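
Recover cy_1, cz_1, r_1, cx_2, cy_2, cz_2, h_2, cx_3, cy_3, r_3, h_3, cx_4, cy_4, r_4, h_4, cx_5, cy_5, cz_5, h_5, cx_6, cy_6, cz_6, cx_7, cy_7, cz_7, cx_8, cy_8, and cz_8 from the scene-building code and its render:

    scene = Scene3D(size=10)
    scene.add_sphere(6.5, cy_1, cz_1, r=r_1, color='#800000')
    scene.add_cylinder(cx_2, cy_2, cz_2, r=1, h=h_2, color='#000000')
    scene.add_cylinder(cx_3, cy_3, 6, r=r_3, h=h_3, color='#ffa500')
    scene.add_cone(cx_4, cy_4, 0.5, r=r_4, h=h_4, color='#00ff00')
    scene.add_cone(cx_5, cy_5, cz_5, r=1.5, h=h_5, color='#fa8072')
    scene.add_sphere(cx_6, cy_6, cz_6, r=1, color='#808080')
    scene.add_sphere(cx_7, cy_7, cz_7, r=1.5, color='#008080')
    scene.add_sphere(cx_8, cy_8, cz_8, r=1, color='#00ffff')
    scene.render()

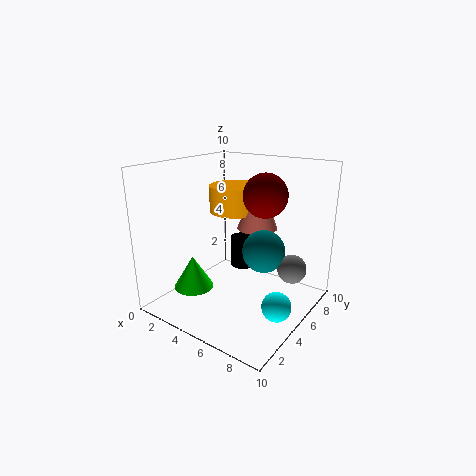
cy_1 = 6; cz_1 = 8; r_1 = 1.5; cx_2 = 3; cy_2 = 8.5; cz_2 = 1; h_2 = 2.5; cx_3 = 3; cy_3 = 7.5; r_3 = 2; h_3 = 2; cx_4 = 1.5; cy_4 = 4; r_4 = 1.5; h_4 = 2.5; cx_5 = 5; cy_5 = 7.5; cz_5 = 5; h_5 = 4; cx_6 = 8.5; cy_6 = 6.5; cz_6 = 3; cx_7 = 6.5; cy_7 = 6; cz_7 = 4; cx_8 = 8.5; cy_8 = 4.5; cz_8 = 1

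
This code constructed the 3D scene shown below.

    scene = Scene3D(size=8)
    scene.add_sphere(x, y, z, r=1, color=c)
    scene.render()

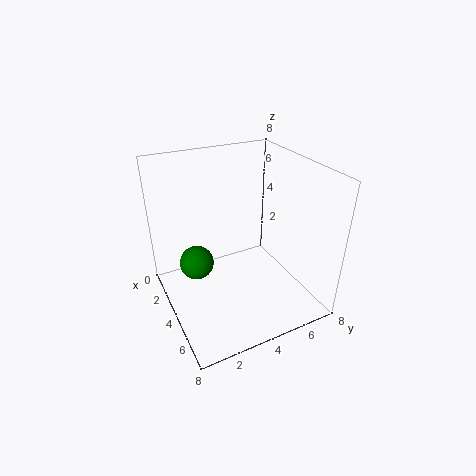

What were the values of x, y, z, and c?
x = 2.5
y = 2
z = 2
c = 'green'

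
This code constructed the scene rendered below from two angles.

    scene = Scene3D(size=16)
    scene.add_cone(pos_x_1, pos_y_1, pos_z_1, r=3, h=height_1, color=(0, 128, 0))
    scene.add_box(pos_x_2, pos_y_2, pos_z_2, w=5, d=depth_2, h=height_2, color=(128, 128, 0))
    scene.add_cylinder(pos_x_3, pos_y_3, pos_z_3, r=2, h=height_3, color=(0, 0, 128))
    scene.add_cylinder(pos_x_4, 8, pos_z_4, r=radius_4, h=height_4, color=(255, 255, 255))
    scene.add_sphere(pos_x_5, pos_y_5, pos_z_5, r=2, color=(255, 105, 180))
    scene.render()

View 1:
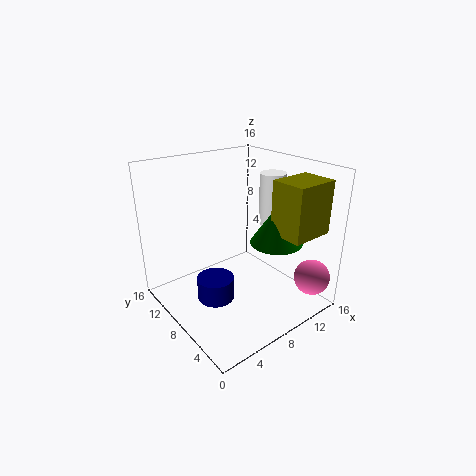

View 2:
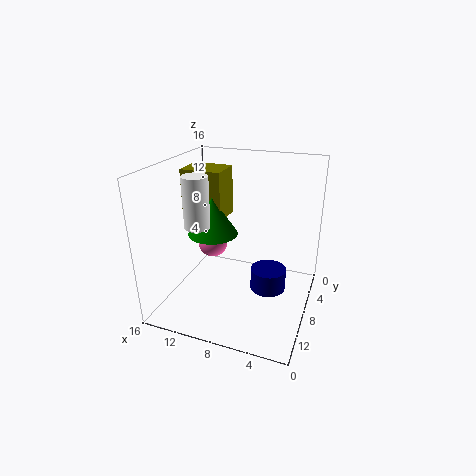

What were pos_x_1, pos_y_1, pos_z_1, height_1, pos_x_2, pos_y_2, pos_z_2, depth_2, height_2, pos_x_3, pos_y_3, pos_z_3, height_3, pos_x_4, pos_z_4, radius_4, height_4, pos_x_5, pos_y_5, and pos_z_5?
pos_x_1 = 12
pos_y_1 = 6
pos_z_1 = 7
height_1 = 4.5
pos_x_2 = 11
pos_y_2 = 2
pos_z_2 = 8.5
depth_2 = 4
height_2 = 6
pos_x_3 = 4.5
pos_y_3 = 7.5
pos_z_3 = 2
height_3 = 2.5
pos_x_4 = 13
pos_z_4 = 8.5
radius_4 = 1.5
height_4 = 6
pos_x_5 = 14
pos_y_5 = 2
pos_z_5 = 3.5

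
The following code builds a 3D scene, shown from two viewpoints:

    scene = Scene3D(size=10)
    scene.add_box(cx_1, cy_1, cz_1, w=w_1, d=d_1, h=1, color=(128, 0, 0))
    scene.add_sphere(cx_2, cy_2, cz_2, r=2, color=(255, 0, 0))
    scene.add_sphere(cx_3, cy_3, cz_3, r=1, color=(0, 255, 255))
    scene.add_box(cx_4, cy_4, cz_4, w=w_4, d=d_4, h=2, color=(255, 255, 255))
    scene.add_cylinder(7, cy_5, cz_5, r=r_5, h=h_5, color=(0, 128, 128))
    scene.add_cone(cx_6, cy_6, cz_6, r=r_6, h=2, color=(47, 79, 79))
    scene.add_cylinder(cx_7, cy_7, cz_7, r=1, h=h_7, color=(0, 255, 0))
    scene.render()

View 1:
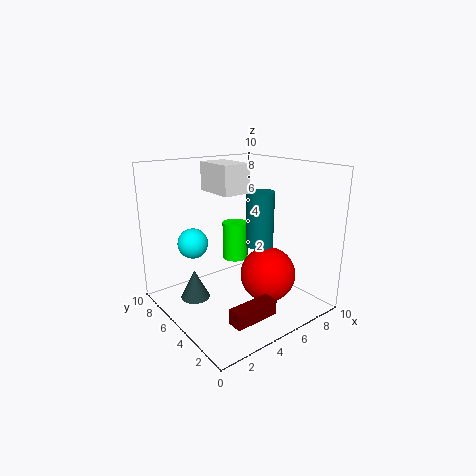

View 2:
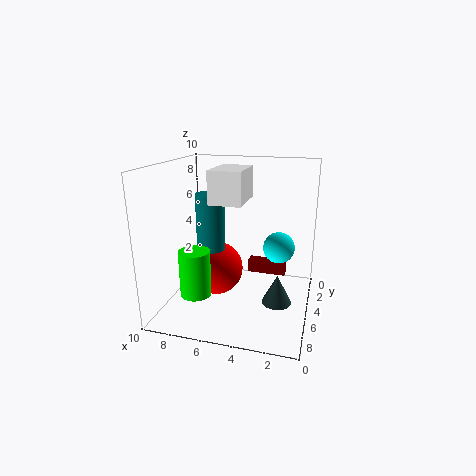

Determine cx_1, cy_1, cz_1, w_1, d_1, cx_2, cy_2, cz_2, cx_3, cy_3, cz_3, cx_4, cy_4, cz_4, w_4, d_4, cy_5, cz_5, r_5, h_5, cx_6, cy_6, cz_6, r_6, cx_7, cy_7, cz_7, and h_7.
cx_1 = 2
cy_1 = 1
cz_1 = 1
w_1 = 3
d_1 = 1
cx_2 = 7
cy_2 = 4
cz_2 = 2
cx_3 = 2
cy_3 = 6
cz_3 = 5
cx_4 = 4
cy_4 = 5
cz_4 = 8
w_4 = 2
d_4 = 3
cy_5 = 5
cz_5 = 4
r_5 = 1
h_5 = 4
cx_6 = 2
cy_6 = 6
cz_6 = 1
r_6 = 1
cx_7 = 7
cy_7 = 8
cz_7 = 2
h_7 = 3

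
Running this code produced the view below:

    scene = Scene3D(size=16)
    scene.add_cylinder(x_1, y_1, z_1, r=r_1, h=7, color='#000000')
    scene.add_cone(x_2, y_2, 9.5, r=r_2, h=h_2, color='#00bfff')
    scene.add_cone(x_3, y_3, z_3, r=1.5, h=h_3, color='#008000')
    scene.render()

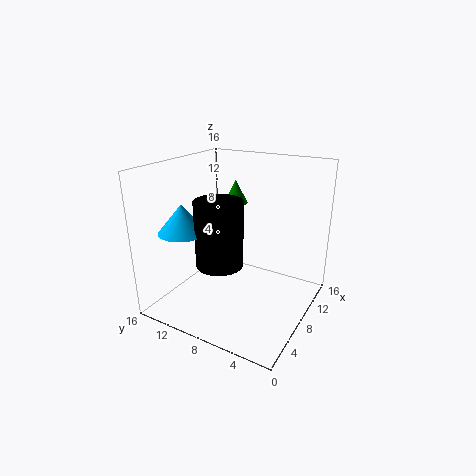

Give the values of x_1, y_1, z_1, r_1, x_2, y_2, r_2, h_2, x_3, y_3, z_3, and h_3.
x_1 = 5, y_1 = 8.5, z_1 = 6, r_1 = 2.5, x_2 = 3.5, y_2 = 12, r_2 = 2.5, h_2 = 3, x_3 = 13.5, y_3 = 11.5, z_3 = 10, h_3 = 3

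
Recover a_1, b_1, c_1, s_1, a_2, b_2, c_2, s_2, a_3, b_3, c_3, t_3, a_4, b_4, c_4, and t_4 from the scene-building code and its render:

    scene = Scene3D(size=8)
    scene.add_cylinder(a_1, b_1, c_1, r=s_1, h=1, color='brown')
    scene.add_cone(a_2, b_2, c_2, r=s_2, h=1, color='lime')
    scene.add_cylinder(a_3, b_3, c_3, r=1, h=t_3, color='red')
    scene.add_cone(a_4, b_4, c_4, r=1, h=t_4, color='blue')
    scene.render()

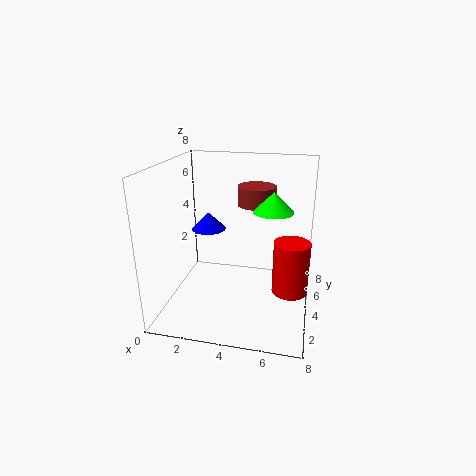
a_1 = 5, b_1 = 4, c_1 = 6, s_1 = 1, a_2 = 6, b_2 = 3, c_2 = 6, s_2 = 1, a_3 = 7, b_3 = 4, c_3 = 1, t_3 = 3, a_4 = 2, b_4 = 5, c_4 = 4, t_4 = 1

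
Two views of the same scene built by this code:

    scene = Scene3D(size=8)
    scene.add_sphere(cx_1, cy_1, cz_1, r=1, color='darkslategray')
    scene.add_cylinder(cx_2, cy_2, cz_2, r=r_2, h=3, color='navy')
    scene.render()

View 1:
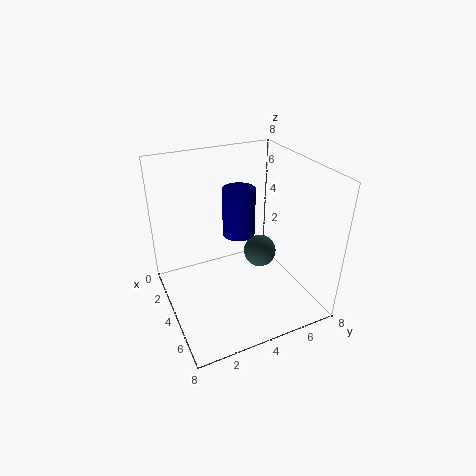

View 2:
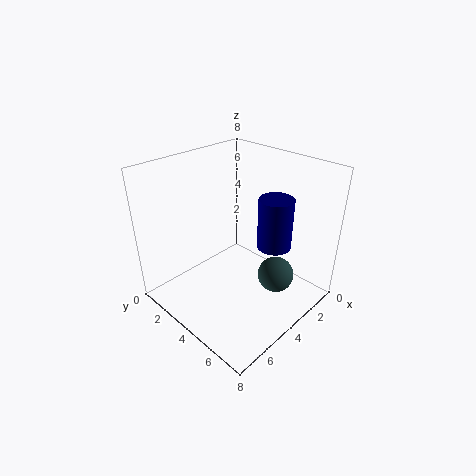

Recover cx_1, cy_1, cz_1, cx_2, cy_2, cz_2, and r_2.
cx_1 = 3
cy_1 = 6
cz_1 = 2
cx_2 = 2
cy_2 = 5
cz_2 = 3
r_2 = 1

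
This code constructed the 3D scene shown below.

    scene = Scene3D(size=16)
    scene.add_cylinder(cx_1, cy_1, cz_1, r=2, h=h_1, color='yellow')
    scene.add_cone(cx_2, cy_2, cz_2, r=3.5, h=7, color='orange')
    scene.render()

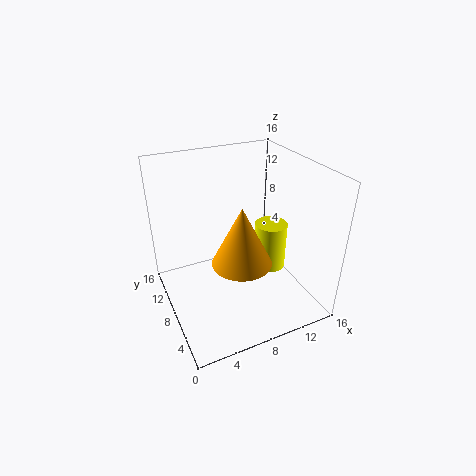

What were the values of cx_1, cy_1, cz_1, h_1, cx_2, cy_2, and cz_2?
cx_1 = 13.5
cy_1 = 10
cz_1 = 1.5
h_1 = 6
cx_2 = 8.5
cy_2 = 8
cz_2 = 4.5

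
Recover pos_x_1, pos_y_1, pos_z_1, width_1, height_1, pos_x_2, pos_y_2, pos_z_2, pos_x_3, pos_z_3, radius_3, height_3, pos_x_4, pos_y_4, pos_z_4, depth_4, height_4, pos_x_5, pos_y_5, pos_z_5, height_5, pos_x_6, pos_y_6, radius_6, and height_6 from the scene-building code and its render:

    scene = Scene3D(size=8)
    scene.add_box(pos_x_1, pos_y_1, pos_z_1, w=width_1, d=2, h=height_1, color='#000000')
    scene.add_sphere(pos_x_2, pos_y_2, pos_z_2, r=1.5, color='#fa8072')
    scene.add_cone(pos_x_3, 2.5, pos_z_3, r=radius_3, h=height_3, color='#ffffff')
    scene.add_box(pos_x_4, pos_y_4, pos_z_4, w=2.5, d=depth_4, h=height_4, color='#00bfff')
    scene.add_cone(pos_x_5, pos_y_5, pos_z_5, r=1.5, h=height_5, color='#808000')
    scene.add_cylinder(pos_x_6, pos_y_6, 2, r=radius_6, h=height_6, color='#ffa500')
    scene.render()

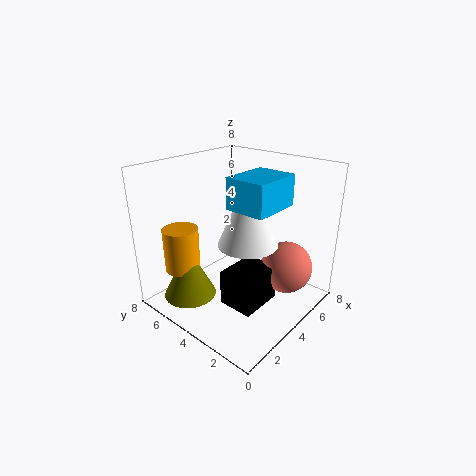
pos_x_1 = 2.5; pos_y_1 = 2; pos_z_1 = 0.5; width_1 = 2.5; height_1 = 2; pos_x_2 = 6; pos_y_2 = 2; pos_z_2 = 2; pos_x_3 = 3; pos_z_3 = 4.5; radius_3 = 1.5; height_3 = 3.5; pos_x_4 = 2; pos_y_4 = 1; pos_z_4 = 6.5; depth_4 = 2; height_4 = 1.5; pos_x_5 = 2; pos_y_5 = 6; pos_z_5 = 0.5; height_5 = 3; pos_x_6 = 2; pos_y_6 = 6.5; radius_6 = 1; height_6 = 2.5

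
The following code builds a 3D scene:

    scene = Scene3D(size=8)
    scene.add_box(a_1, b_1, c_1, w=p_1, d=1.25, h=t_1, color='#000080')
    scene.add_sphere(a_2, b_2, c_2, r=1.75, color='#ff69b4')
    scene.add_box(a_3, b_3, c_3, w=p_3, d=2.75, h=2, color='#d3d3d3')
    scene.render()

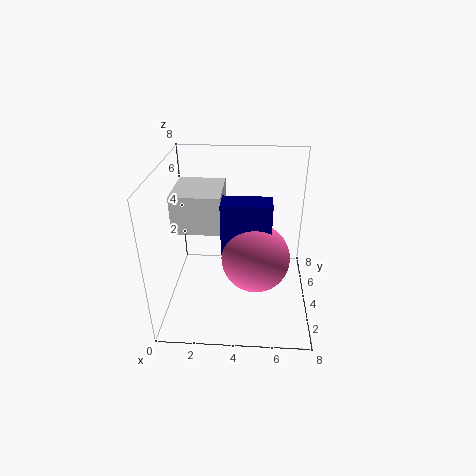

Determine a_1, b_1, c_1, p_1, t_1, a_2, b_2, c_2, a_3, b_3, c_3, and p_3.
a_1 = 3.25, b_1 = 2.25, c_1 = 4, p_1 = 2.5, t_1 = 2.75, a_2 = 5, b_2 = 2.5, c_2 = 3.75, a_3 = 0.75, b_3 = 2.5, c_3 = 5, p_3 = 2.5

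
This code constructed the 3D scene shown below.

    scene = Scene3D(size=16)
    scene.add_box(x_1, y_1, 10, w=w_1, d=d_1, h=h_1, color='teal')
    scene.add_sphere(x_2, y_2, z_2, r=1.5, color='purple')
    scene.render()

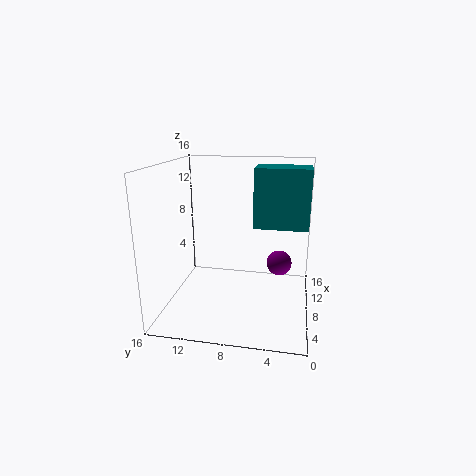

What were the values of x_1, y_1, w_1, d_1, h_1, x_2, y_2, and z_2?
x_1 = 5.5; y_1 = 0.5; w_1 = 3.5; d_1 = 5.5; h_1 = 6; x_2 = 11; y_2 = 3.5; z_2 = 4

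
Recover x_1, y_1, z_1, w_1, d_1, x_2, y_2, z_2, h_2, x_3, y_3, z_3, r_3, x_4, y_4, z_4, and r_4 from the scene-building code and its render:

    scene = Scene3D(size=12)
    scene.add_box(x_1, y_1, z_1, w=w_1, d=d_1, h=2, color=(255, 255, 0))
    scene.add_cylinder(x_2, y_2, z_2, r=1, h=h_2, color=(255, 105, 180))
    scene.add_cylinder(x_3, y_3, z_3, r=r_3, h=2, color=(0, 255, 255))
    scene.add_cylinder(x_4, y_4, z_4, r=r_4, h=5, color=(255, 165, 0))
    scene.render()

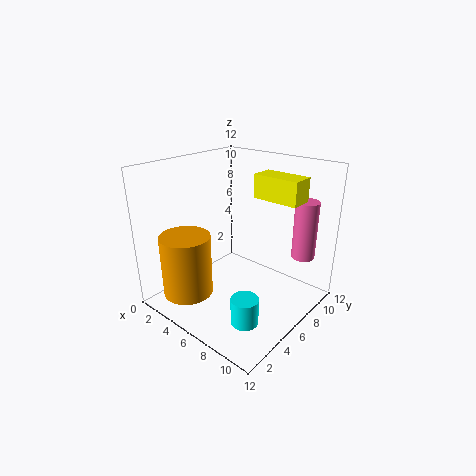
x_1 = 6, y_1 = 8, z_1 = 9, w_1 = 4, d_1 = 2, x_2 = 10, y_2 = 10, z_2 = 4, h_2 = 5, x_3 = 10, y_3 = 2, z_3 = 2, r_3 = 1, x_4 = 4, y_4 = 2, z_4 = 2, r_4 = 2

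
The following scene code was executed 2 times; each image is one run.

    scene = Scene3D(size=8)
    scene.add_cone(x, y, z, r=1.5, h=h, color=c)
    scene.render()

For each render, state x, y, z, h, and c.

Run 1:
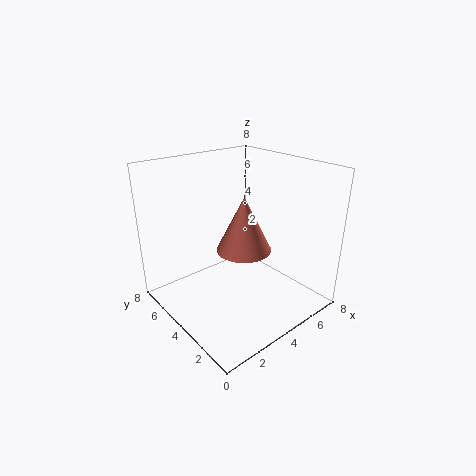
x = 4
y = 3.5
z = 3.5
h = 3
c = 'salmon'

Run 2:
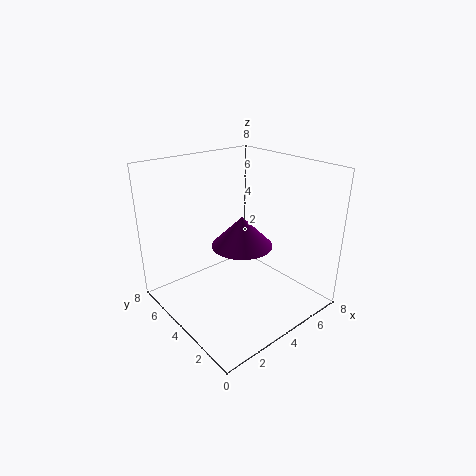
x = 3
y = 2.5
z = 4.5
h = 1.5
c = 'purple'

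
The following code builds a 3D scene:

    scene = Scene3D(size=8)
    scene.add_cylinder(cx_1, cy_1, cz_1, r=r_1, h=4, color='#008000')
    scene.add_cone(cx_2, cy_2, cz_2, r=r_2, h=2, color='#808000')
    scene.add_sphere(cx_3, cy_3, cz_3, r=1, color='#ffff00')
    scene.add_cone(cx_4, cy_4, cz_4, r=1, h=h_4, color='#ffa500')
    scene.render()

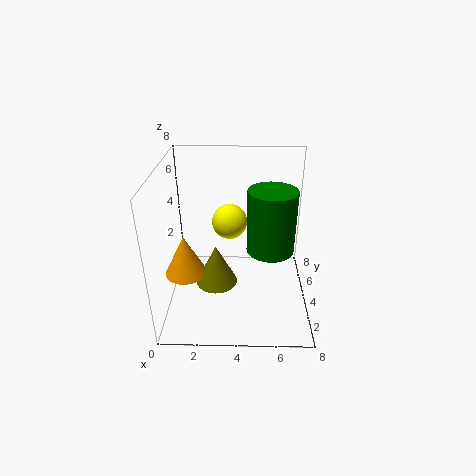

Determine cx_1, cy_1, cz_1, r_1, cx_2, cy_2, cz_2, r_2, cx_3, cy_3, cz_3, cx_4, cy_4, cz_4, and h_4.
cx_1 = 6; cy_1 = 6; cz_1 = 2; r_1 = 1.5; cx_2 = 3; cy_2 = 1.5; cz_2 = 3; r_2 = 1; cx_3 = 3.5; cy_3 = 5; cz_3 = 4.5; cx_4 = 1.5; cy_4 = 1.5; cz_4 = 3.5; h_4 = 2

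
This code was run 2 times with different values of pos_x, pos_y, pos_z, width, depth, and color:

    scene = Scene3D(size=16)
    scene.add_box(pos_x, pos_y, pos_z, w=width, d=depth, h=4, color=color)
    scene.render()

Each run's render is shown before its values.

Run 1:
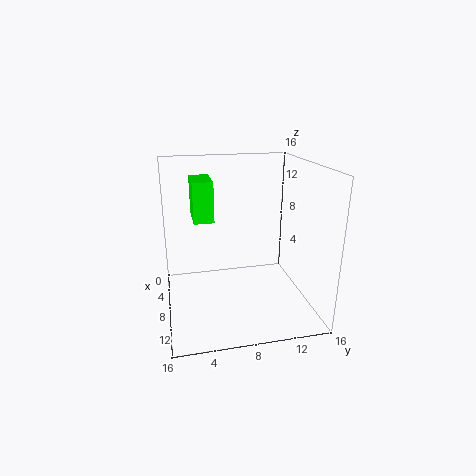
pos_x = 7
pos_y = 3
pos_z = 11
width = 4
depth = 2
color = 'lime'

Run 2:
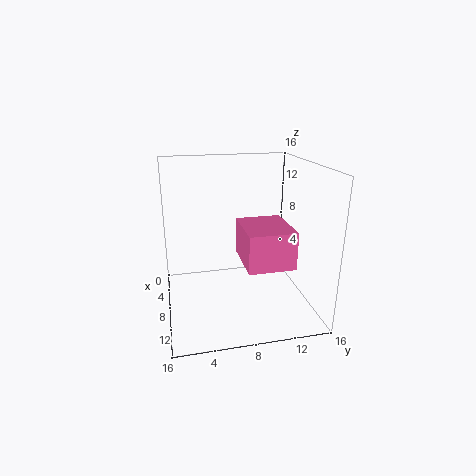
pos_x = 7
pos_y = 8
pos_z = 6
width = 6
depth = 5
color = 'hotpink'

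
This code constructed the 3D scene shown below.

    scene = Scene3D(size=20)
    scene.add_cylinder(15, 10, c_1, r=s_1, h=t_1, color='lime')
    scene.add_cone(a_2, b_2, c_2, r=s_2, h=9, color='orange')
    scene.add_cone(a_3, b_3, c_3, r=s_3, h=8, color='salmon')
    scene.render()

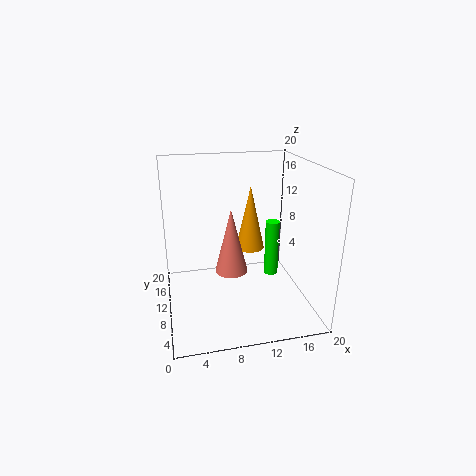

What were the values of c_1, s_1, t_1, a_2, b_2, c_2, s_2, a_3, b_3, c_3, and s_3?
c_1 = 4, s_1 = 1, t_1 = 8, a_2 = 12, b_2 = 11, c_2 = 8, s_2 = 2, a_3 = 8, b_3 = 5, c_3 = 8, s_3 = 2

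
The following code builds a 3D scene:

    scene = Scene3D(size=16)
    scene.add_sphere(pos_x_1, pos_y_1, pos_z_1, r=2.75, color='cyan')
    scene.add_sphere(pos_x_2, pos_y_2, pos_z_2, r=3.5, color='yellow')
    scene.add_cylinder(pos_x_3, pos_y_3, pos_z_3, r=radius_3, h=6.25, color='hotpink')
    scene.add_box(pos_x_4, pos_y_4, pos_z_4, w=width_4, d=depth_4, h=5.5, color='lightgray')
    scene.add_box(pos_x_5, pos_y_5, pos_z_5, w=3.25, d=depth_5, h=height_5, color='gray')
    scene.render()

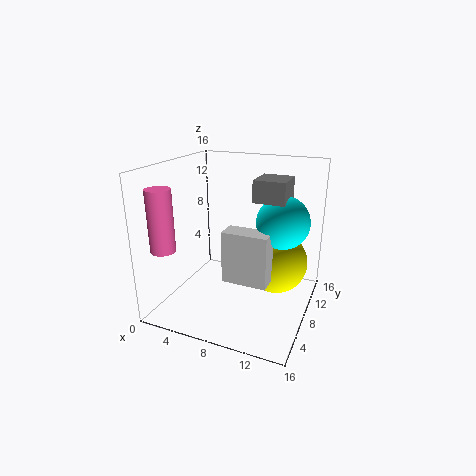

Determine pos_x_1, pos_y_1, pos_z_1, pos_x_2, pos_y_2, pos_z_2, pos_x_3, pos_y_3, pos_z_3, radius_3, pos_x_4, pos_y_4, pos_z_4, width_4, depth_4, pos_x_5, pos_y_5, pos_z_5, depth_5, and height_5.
pos_x_1 = 13, pos_y_1 = 8, pos_z_1 = 10.5, pos_x_2 = 12, pos_y_2 = 9.75, pos_z_2 = 5, pos_x_3 = 2.75, pos_y_3 = 1.5, pos_z_3 = 8.25, radius_3 = 1.25, pos_x_4 = 7.75, pos_y_4 = 4.25, pos_z_4 = 4.5, width_4 = 4.75, depth_4 = 2.25, pos_x_5 = 10.25, pos_y_5 = 6.25, pos_z_5 = 12.75, depth_5 = 3.5, height_5 = 2.25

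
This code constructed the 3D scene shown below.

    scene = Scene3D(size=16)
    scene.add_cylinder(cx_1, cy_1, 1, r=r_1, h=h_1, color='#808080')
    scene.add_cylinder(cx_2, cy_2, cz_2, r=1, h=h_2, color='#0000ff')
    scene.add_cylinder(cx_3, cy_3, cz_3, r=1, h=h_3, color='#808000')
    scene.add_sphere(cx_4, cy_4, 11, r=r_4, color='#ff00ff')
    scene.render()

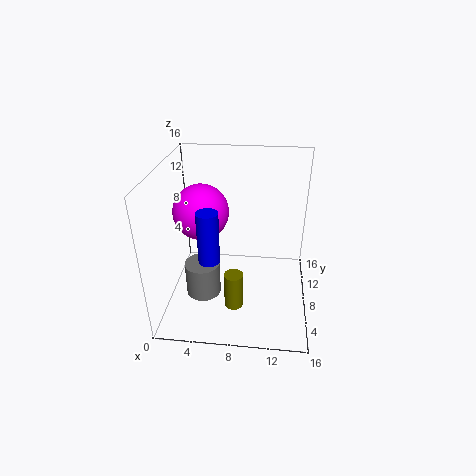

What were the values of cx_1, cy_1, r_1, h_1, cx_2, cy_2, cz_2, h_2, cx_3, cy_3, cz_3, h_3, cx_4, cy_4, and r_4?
cx_1 = 4; cy_1 = 7; r_1 = 2; h_1 = 4; cx_2 = 6; cy_2 = 2; cz_2 = 9; h_2 = 5; cx_3 = 8; cy_3 = 4; cz_3 = 2; h_3 = 4; cx_4 = 4; cy_4 = 8; r_4 = 3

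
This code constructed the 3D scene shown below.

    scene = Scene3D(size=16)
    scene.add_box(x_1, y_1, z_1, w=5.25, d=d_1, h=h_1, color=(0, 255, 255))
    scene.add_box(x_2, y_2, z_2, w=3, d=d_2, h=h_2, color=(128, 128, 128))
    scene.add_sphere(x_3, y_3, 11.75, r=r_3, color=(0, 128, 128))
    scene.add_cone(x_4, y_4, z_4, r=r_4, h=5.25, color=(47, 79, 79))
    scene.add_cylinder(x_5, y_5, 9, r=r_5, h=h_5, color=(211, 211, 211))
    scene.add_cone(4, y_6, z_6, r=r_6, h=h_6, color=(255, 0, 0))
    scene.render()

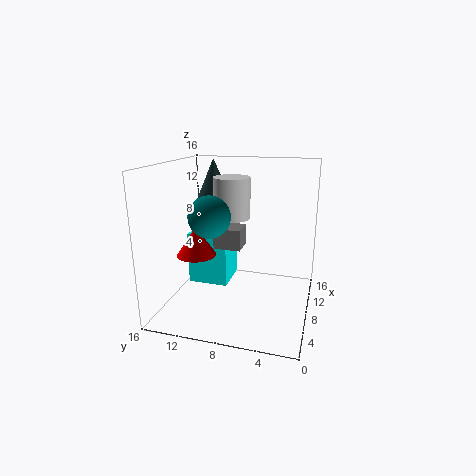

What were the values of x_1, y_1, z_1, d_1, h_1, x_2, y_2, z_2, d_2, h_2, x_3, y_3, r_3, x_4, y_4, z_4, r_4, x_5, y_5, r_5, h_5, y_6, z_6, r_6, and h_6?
x_1 = 10.25; y_1 = 10.25; z_1 = 0.5; d_1 = 5; h_1 = 6.5; x_2 = 9.5; y_2 = 8.25; z_2 = 5.75; d_2 = 3.25; h_2 = 2.5; x_3 = 2.75; y_3 = 9.25; r_3 = 2; x_4 = 13.5; y_4 = 12.75; z_4 = 10.75; r_4 = 2.25; x_5 = 12.25; y_5 = 10; r_5 = 2.25; h_5 = 5; y_6 = 11.25; z_6 = 7.25; r_6 = 2; h_6 = 3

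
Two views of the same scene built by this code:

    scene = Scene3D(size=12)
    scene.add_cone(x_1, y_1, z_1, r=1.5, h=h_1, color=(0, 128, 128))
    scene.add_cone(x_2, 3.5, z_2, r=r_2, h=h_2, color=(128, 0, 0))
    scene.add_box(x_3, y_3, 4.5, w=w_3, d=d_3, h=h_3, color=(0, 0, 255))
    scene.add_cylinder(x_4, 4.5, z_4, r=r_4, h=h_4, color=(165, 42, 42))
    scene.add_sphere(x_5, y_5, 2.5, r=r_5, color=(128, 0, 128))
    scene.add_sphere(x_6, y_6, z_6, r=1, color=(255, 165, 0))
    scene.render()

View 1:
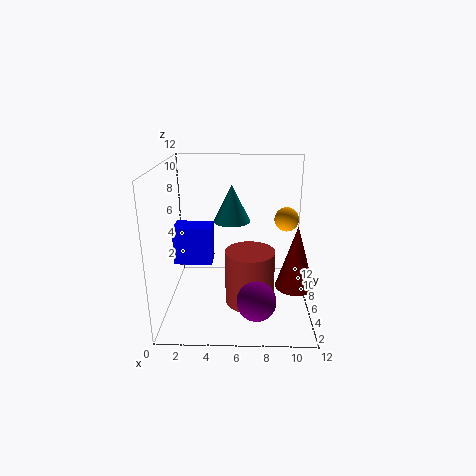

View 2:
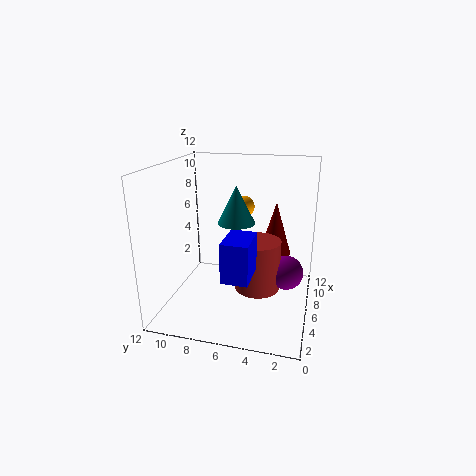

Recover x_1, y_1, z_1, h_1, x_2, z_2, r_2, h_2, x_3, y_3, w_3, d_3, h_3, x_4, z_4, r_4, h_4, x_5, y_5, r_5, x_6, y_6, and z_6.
x_1 = 5.5
y_1 = 6
z_1 = 7.5
h_1 = 3
x_2 = 10.5
z_2 = 3
r_2 = 1.5
h_2 = 5
x_3 = 1
y_3 = 4
w_3 = 3
d_3 = 2
h_3 = 3
x_4 = 7
z_4 = 1
r_4 = 2
h_4 = 4.5
x_5 = 7.5
y_5 = 2
r_5 = 1.5
x_6 = 10
y_6 = 6.5
z_6 = 7.5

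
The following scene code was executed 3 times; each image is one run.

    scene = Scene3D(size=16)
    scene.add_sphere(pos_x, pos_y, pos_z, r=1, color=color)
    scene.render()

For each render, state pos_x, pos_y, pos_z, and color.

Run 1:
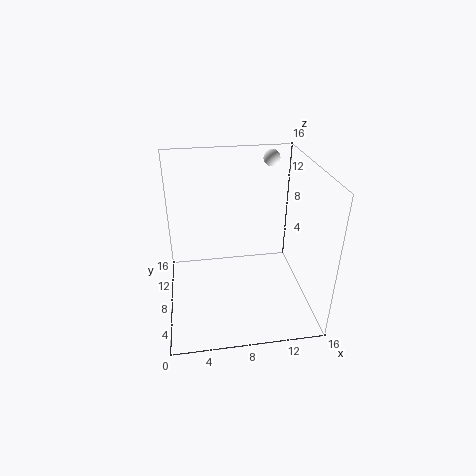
pos_x = 13, pos_y = 14, pos_z = 15, color = 'white'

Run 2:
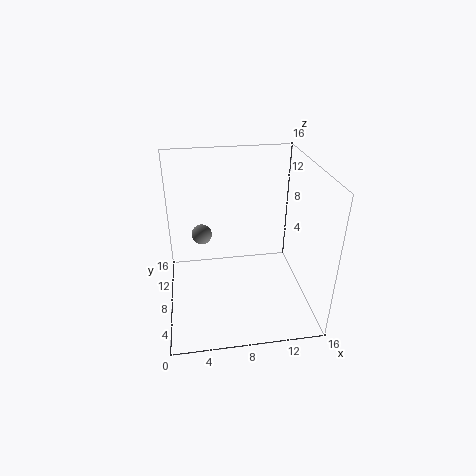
pos_x = 4, pos_y = 6, pos_z = 10, color = 'gray'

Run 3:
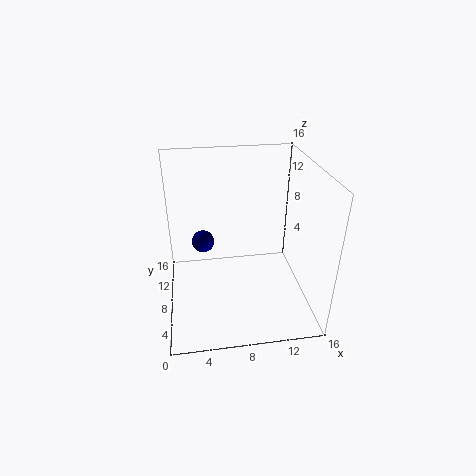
pos_x = 4, pos_y = 3, pos_z = 11, color = 'navy'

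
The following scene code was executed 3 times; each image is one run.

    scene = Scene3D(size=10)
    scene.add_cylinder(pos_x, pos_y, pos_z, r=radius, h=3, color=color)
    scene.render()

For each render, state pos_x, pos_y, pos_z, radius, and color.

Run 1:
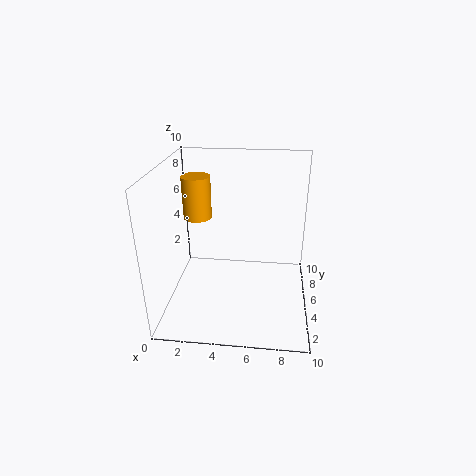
pos_x = 2, pos_y = 6, pos_z = 6, radius = 1, color = 'orange'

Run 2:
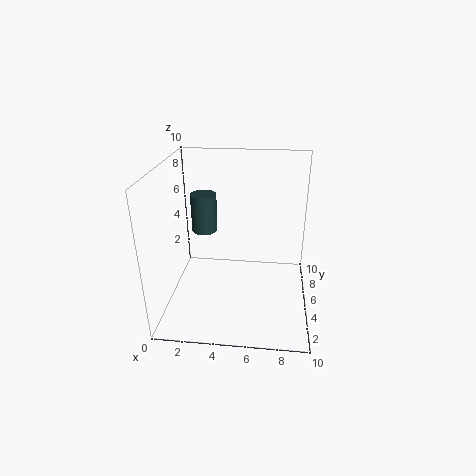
pos_x = 2, pos_y = 8, pos_z = 4, radius = 1, color = 'darkslategray'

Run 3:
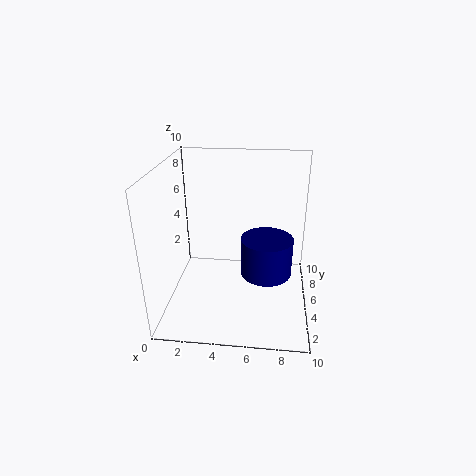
pos_x = 7, pos_y = 7, pos_z = 1, radius = 2, color = 'navy'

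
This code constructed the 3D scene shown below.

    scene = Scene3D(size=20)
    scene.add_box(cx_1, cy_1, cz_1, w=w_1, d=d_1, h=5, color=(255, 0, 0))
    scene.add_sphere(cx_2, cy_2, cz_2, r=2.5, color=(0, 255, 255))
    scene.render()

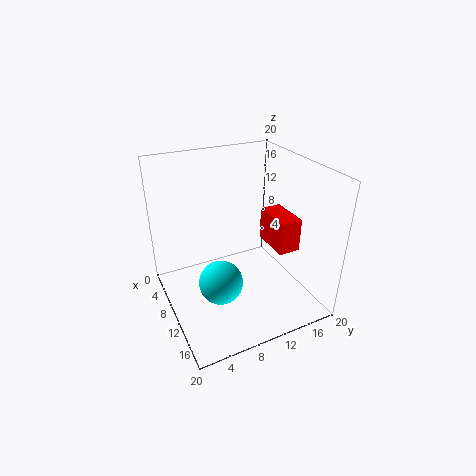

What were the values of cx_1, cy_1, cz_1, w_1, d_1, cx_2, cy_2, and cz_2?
cx_1 = 6.25
cy_1 = 15.75
cz_1 = 6.75
w_1 = 6
d_1 = 3.25
cx_2 = 17.25
cy_2 = 4.25
cz_2 = 9.5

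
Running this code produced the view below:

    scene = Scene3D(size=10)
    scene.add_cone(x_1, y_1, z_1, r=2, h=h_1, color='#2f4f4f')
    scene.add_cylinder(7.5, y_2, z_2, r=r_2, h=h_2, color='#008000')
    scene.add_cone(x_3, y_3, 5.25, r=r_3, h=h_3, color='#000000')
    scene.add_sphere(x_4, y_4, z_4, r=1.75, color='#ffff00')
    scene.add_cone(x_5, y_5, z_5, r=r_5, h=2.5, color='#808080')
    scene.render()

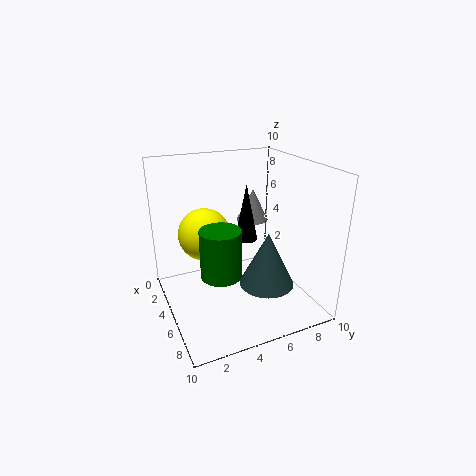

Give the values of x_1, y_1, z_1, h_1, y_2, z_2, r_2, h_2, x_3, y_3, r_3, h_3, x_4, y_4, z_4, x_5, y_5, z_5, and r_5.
x_1 = 5.75, y_1 = 7, z_1 = 1.25, h_1 = 4, y_2 = 2.75, z_2 = 4, r_2 = 1.25, h_2 = 3, x_3 = 5.75, y_3 = 5.25, r_3 = 0.75, h_3 = 3.75, x_4 = 4.5, y_4 = 2.75, z_4 = 5.5, x_5 = 1.75, y_5 = 7.75, z_5 = 4.75, r_5 = 1.25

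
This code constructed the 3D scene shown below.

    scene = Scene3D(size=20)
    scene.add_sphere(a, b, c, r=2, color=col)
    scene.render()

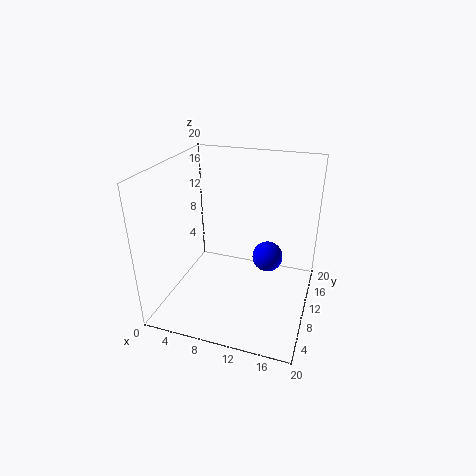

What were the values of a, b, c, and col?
a = 14.5; b = 9; c = 8.5; col = 'blue'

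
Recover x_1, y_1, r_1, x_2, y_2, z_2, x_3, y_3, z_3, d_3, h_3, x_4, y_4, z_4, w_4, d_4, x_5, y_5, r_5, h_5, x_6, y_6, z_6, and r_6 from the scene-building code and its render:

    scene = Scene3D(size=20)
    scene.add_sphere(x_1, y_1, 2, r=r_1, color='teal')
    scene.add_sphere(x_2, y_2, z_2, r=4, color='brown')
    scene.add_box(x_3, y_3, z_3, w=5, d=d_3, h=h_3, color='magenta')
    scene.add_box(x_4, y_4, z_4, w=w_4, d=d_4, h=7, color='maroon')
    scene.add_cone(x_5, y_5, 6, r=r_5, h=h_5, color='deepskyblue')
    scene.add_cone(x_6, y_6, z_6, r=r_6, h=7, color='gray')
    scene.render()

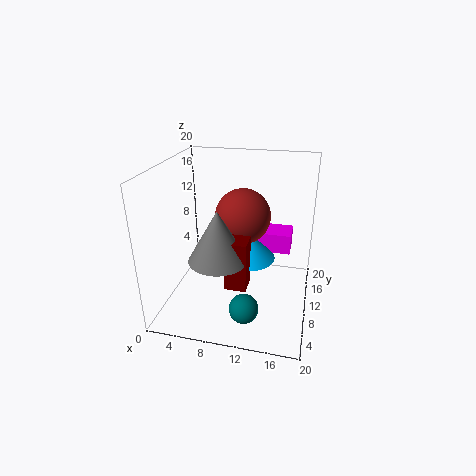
x_1 = 12
y_1 = 5
r_1 = 2
x_2 = 10
y_2 = 13
z_2 = 12
x_3 = 12
y_3 = 14
z_3 = 6
d_3 = 4
h_3 = 3
x_4 = 9
y_4 = 6
z_4 = 4
w_4 = 3
d_4 = 3
x_5 = 11
y_5 = 12
r_5 = 4
h_5 = 4
x_6 = 8
y_6 = 7
z_6 = 8
r_6 = 4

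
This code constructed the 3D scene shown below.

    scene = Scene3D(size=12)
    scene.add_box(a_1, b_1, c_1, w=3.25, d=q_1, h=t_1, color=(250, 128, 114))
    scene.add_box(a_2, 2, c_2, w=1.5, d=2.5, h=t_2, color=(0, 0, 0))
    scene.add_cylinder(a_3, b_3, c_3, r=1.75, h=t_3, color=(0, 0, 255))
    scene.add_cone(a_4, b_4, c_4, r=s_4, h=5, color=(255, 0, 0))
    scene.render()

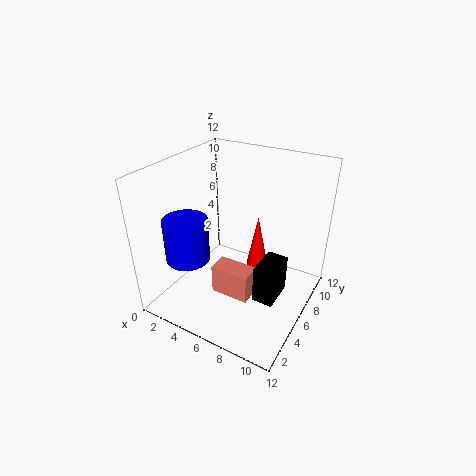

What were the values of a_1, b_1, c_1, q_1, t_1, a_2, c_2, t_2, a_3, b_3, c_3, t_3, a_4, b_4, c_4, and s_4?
a_1 = 4.75; b_1 = 3.75; c_1 = 1.5; q_1 = 1.75; t_1 = 2.5; a_2 = 9.5; c_2 = 4; t_2 = 2.75; a_3 = 3.25; b_3 = 2.75; c_3 = 5; t_3 = 3.5; a_4 = 6.25; b_4 = 9.25; c_4 = 1.5; s_4 = 1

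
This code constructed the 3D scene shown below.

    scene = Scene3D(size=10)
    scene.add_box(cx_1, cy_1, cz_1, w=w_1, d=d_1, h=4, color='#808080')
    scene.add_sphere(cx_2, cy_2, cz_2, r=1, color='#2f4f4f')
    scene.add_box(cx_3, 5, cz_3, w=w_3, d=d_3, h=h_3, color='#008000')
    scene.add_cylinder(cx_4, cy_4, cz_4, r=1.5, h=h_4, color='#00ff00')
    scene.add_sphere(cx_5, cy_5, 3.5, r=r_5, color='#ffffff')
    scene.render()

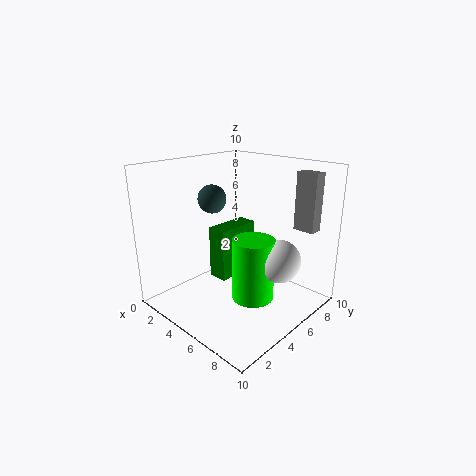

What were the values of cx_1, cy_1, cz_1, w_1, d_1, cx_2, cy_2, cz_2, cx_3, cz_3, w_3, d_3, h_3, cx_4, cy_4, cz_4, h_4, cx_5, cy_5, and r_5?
cx_1 = 7.5, cy_1 = 8, cz_1 = 5.5, w_1 = 1.5, d_1 = 1, cx_2 = 3, cy_2 = 4.5, cz_2 = 7.5, cx_3 = 2, cz_3 = 1, w_3 = 1.5, d_3 = 3.5, h_3 = 4, cx_4 = 6, cy_4 = 5.5, cz_4 = 0.5, h_4 = 4.5, cx_5 = 7.5, cy_5 = 6.5, r_5 = 1.5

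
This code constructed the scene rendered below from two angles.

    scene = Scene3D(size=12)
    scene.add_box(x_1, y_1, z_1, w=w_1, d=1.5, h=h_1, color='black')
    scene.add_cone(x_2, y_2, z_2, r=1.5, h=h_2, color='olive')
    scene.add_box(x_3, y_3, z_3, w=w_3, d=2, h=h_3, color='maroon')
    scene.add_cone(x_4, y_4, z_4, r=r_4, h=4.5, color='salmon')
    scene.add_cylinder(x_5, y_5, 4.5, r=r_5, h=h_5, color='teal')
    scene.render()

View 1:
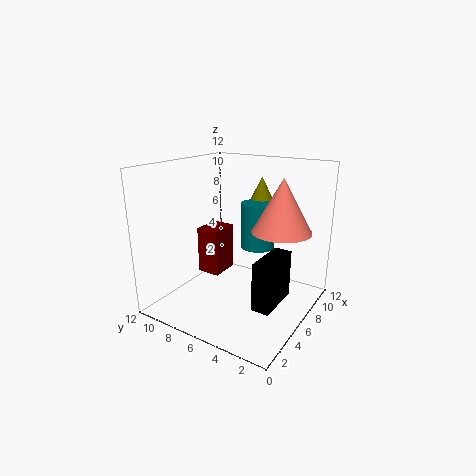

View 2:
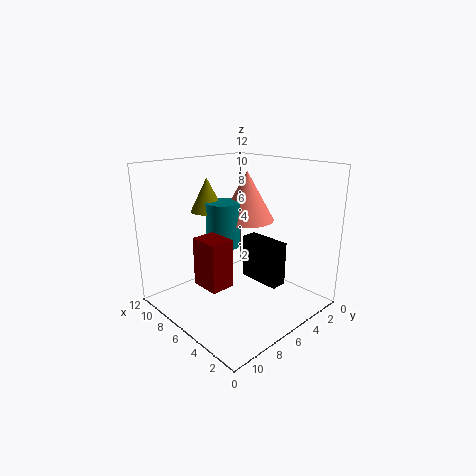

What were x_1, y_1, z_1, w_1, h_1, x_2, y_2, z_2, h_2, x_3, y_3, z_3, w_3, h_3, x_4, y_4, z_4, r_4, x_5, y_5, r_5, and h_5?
x_1 = 4, y_1 = 2, z_1 = 1, w_1 = 4, h_1 = 4, x_2 = 10, y_2 = 6, z_2 = 7.5, h_2 = 3, x_3 = 5, y_3 = 7.5, z_3 = 2.5, w_3 = 2.5, h_3 = 4, x_4 = 8, y_4 = 3, z_4 = 6.5, r_4 = 2.5, x_5 = 8.5, y_5 = 5.5, r_5 = 1.5, h_5 = 4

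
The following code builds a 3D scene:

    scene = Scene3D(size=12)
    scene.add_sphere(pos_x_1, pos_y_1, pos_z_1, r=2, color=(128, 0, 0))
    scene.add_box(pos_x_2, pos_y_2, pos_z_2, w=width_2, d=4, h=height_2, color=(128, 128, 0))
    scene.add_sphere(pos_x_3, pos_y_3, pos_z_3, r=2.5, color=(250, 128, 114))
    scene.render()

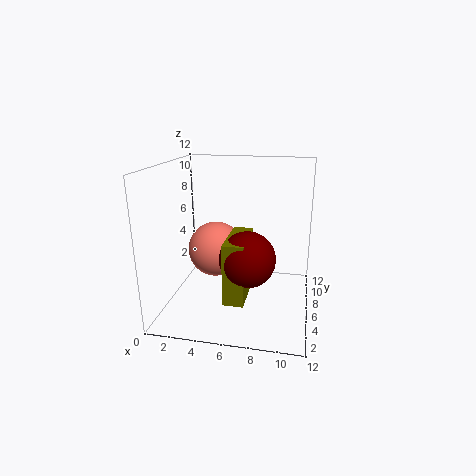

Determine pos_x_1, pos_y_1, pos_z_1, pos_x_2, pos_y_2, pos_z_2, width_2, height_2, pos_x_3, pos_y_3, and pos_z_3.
pos_x_1 = 7.5; pos_y_1 = 2; pos_z_1 = 6; pos_x_2 = 6; pos_y_2 = 0.5; pos_z_2 = 3; width_2 = 1.5; height_2 = 4.5; pos_x_3 = 3.5; pos_y_3 = 8; pos_z_3 = 4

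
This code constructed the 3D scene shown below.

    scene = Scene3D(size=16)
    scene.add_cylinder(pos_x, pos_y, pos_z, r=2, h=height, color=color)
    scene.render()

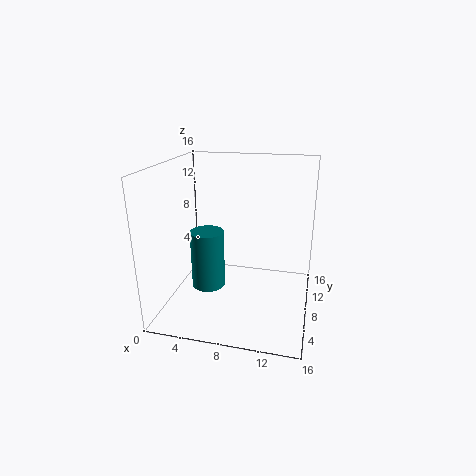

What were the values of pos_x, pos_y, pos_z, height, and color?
pos_x = 4
pos_y = 9
pos_z = 1
height = 7
color = 'teal'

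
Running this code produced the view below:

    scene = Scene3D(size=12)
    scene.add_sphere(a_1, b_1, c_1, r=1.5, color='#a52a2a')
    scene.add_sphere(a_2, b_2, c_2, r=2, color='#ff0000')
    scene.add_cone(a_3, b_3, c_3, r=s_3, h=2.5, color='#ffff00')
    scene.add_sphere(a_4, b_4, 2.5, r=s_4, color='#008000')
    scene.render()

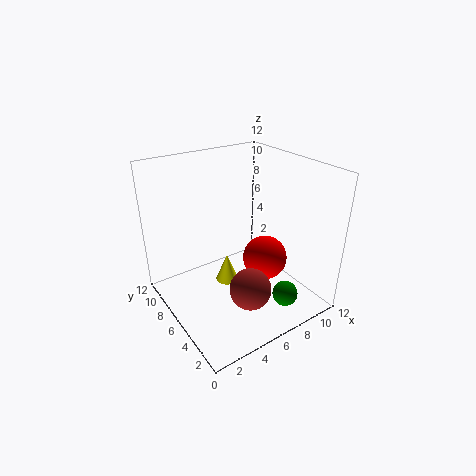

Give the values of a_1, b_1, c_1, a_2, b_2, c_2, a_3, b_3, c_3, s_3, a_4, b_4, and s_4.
a_1 = 4, b_1 = 1.5, c_1 = 4.5, a_2 = 9, b_2 = 6, c_2 = 3, a_3 = 5.5, b_3 = 7, c_3 = 1.5, s_3 = 1, a_4 = 7.5, b_4 = 1.5, s_4 = 1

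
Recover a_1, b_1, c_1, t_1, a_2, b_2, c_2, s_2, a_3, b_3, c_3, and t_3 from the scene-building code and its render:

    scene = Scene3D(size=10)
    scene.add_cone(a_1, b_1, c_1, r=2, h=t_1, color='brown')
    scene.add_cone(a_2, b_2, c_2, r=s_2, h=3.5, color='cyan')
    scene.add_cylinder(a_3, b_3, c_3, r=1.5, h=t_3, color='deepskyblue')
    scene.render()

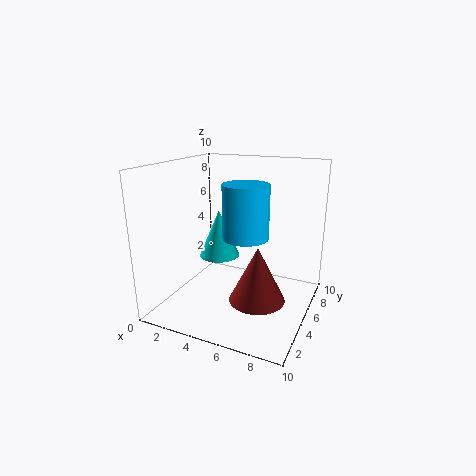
a_1 = 6.5, b_1 = 5, c_1 = 0.5, t_1 = 4, a_2 = 3, b_2 = 6, c_2 = 3, s_2 = 1.5, a_3 = 6, b_3 = 4, c_3 = 5.5, t_3 = 3.5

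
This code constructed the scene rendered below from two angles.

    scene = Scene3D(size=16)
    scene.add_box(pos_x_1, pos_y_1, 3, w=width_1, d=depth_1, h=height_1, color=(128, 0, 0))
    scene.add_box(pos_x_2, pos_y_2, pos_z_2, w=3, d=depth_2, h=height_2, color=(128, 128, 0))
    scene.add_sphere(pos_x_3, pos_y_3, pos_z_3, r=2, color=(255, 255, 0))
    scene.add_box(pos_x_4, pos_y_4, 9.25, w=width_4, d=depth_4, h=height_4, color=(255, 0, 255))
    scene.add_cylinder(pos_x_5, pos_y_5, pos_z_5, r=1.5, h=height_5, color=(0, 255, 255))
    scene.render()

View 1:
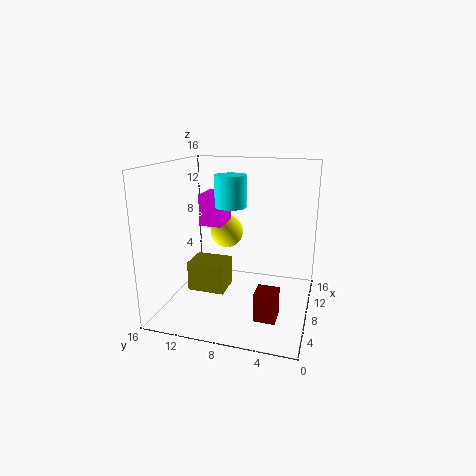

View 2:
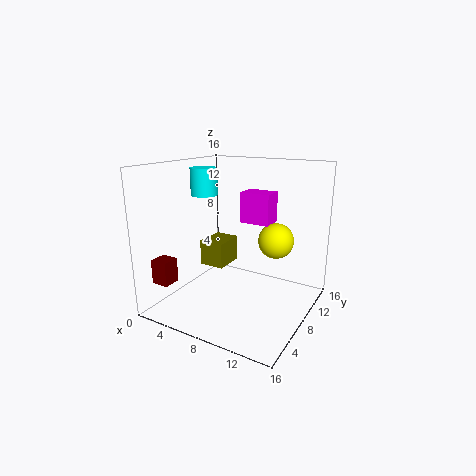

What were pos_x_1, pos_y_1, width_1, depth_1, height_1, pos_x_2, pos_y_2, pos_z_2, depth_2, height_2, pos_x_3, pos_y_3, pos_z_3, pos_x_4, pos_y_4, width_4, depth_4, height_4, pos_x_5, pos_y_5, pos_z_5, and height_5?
pos_x_1 = 0.25; pos_y_1 = 2.25; width_1 = 2; depth_1 = 2; height_1 = 2.75; pos_x_2 = 2.75; pos_y_2 = 8; pos_z_2 = 3.75; depth_2 = 3.75; height_2 = 3; pos_x_3 = 11.5; pos_y_3 = 10.5; pos_z_3 = 7.5; pos_x_4 = 7.25; pos_y_4 = 9.75; width_4 = 3.5; depth_4 = 2.5; height_4 = 3.5; pos_x_5 = 4; pos_y_5 = 7.5; pos_z_5 = 12.5; height_5 = 3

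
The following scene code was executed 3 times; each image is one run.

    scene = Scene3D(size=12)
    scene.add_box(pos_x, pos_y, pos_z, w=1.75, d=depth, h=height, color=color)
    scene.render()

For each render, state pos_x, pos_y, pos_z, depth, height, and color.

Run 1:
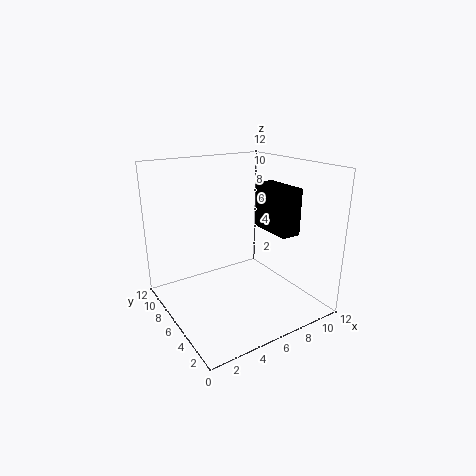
pos_x = 9, pos_y = 3.75, pos_z = 6, depth = 4, height = 4, color = 'black'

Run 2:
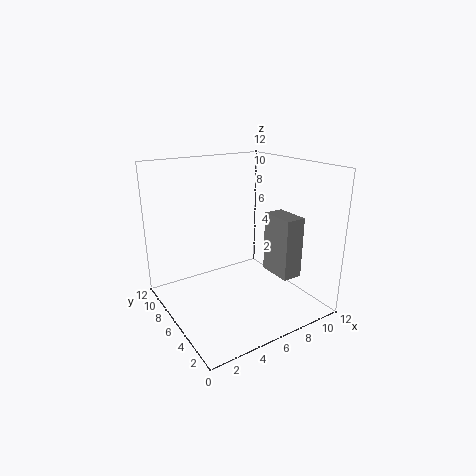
pos_x = 8.75, pos_y = 3, pos_z = 2.5, depth = 3, height = 5.25, color = 'gray'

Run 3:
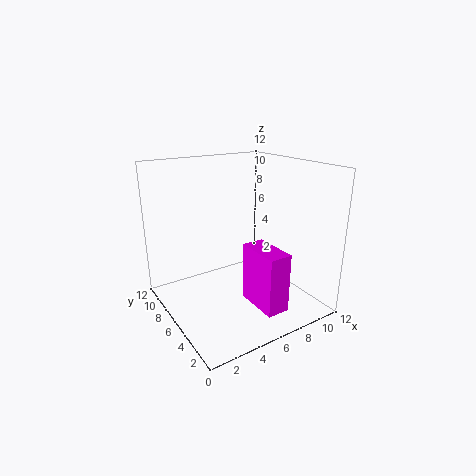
pos_x = 5, pos_y = 0.25, pos_z = 2, depth = 3.5, height = 4.5, color = 'magenta'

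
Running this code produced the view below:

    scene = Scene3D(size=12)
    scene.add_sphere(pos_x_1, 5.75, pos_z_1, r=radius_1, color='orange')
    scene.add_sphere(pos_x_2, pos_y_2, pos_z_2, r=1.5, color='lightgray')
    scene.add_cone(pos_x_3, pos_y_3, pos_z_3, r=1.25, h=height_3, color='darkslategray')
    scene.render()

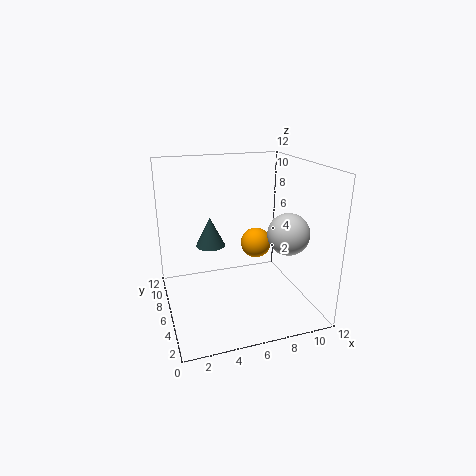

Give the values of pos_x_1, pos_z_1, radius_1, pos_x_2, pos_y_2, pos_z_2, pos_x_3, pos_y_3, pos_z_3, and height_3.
pos_x_1 = 7.5, pos_z_1 = 5.5, radius_1 = 1.25, pos_x_2 = 8.25, pos_y_2 = 1.5, pos_z_2 = 7.75, pos_x_3 = 4, pos_y_3 = 7.5, pos_z_3 = 5, height_3 = 2.5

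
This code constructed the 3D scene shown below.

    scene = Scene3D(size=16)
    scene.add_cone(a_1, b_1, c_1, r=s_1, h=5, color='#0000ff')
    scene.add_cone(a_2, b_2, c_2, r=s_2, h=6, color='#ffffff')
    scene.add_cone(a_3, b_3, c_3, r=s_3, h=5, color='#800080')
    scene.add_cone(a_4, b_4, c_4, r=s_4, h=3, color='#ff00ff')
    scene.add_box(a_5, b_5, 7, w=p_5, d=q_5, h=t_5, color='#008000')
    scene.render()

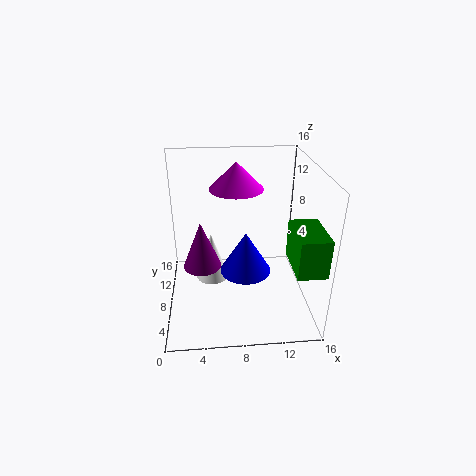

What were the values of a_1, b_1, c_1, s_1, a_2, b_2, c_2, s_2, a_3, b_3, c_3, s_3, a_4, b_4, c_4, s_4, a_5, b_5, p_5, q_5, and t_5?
a_1 = 9, b_1 = 9, c_1 = 3, s_1 = 3, a_2 = 5, b_2 = 11, c_2 = 1, s_2 = 2, a_3 = 4, b_3 = 6, c_3 = 6, s_3 = 2, a_4 = 8, b_4 = 10, c_4 = 13, s_4 = 3, a_5 = 13, b_5 = 1, p_5 = 3, q_5 = 5, t_5 = 4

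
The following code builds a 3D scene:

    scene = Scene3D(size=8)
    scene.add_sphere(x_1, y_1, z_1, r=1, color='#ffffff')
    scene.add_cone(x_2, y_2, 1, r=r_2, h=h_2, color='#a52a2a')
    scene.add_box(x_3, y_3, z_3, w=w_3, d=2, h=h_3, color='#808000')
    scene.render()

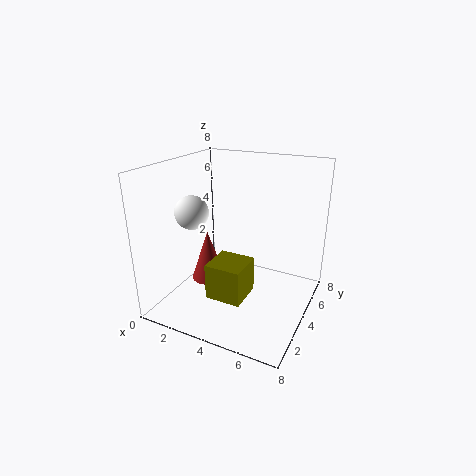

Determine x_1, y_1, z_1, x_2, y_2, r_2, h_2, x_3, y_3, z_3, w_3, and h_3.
x_1 = 1; y_1 = 4; z_1 = 5; x_2 = 2; y_2 = 4; r_2 = 1; h_2 = 3; x_3 = 3; y_3 = 2; z_3 = 1; w_3 = 2; h_3 = 2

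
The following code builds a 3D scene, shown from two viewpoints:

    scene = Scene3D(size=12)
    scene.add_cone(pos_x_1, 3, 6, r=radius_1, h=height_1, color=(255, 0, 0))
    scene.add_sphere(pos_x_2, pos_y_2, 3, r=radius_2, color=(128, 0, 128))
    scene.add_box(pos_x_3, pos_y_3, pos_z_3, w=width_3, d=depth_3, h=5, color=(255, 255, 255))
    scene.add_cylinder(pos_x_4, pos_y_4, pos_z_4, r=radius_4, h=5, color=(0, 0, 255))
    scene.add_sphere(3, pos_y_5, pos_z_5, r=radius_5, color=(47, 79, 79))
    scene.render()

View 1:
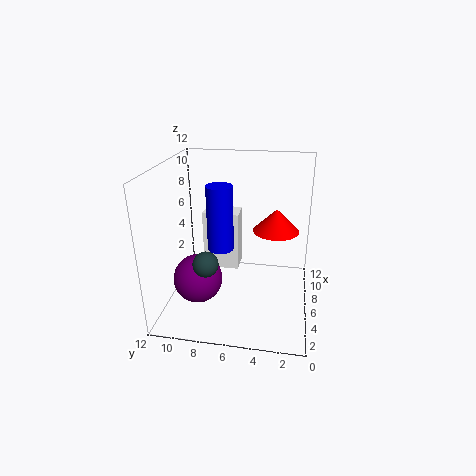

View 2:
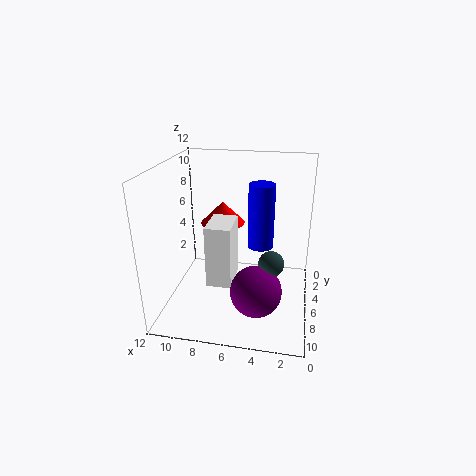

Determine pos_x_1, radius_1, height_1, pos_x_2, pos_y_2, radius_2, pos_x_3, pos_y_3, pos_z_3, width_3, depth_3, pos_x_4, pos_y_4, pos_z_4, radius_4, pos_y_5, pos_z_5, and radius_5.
pos_x_1 = 8; radius_1 = 2; height_1 = 2; pos_x_2 = 4; pos_y_2 = 9; radius_2 = 2; pos_x_3 = 6; pos_y_3 = 6; pos_z_3 = 3; width_3 = 2; depth_3 = 3; pos_x_4 = 4; pos_y_4 = 7; pos_z_4 = 6; radius_4 = 1; pos_y_5 = 8; pos_z_5 = 5; radius_5 = 1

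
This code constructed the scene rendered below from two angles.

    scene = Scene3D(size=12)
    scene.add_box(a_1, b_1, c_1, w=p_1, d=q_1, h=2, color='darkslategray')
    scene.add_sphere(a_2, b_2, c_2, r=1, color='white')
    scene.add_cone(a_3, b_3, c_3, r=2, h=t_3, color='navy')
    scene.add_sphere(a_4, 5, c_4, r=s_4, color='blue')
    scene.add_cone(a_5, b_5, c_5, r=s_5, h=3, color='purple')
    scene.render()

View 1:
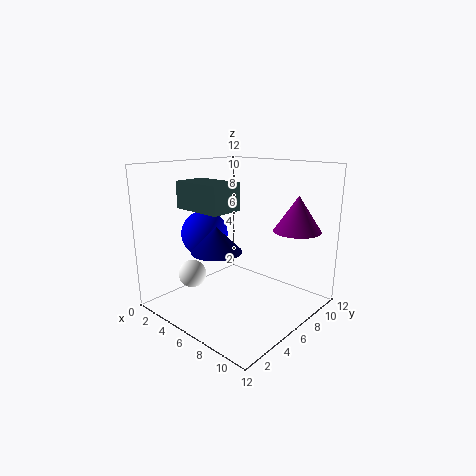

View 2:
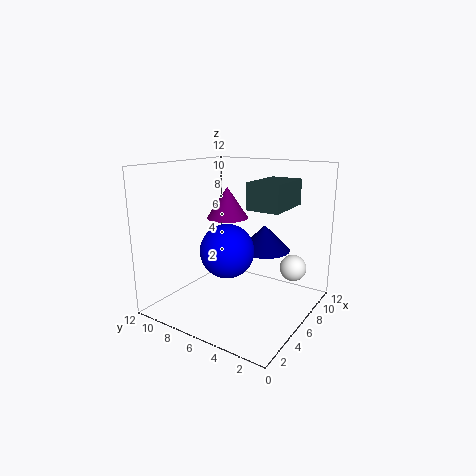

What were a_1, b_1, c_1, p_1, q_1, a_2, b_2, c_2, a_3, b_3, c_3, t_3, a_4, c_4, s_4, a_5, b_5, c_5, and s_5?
a_1 = 4, b_1 = 1.5, c_1 = 9, p_1 = 4, q_1 = 2.5, a_2 = 6, b_2 = 1, c_2 = 4.5, a_3 = 6, b_3 = 3.5, c_3 = 5.5, t_3 = 2, a_4 = 3, c_4 = 6, s_4 = 2, a_5 = 9.5, b_5 = 9.5, c_5 = 6.5, s_5 = 2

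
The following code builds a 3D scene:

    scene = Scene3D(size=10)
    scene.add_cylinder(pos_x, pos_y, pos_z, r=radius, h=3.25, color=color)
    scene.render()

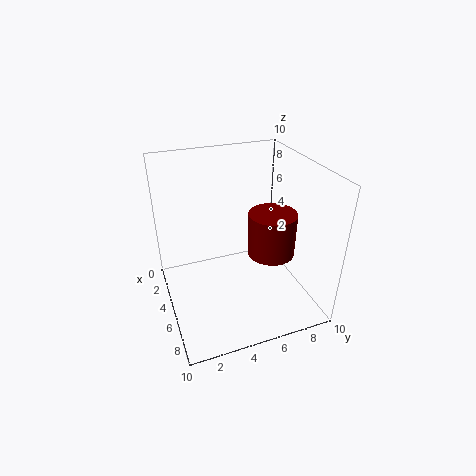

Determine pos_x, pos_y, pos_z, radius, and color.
pos_x = 4.75
pos_y = 7.75
pos_z = 3
radius = 1.75
color = 'maroon'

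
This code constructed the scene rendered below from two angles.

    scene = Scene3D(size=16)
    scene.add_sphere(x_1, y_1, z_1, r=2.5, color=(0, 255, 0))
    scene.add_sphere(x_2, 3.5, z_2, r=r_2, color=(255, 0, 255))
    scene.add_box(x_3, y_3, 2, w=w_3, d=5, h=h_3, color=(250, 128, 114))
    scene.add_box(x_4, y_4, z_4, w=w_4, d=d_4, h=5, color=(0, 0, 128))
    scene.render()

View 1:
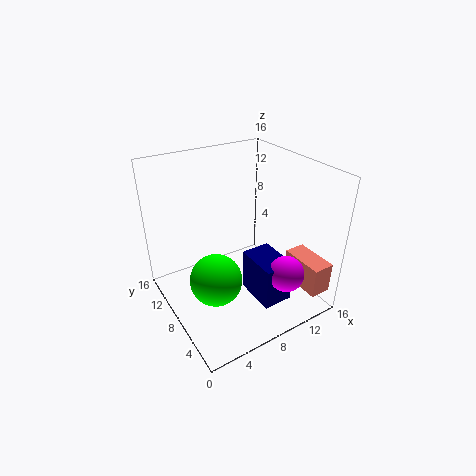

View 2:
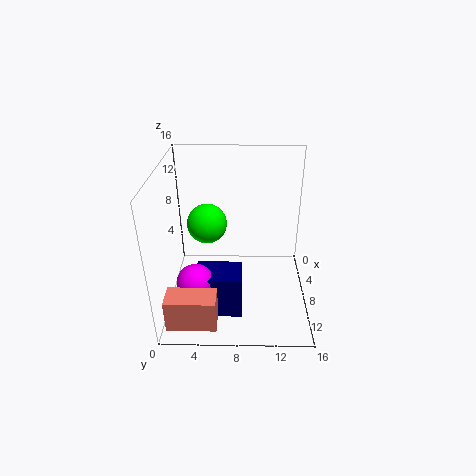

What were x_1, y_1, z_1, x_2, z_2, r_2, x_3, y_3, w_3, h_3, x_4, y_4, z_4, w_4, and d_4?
x_1 = 3, y_1 = 4, z_1 = 7, x_2 = 11.5, z_2 = 4.5, r_2 = 2, x_3 = 13.5, y_3 = 1, w_3 = 2.5, h_3 = 3.5, x_4 = 9, y_4 = 3.5, z_4 = 0.5, w_4 = 3.5, d_4 = 5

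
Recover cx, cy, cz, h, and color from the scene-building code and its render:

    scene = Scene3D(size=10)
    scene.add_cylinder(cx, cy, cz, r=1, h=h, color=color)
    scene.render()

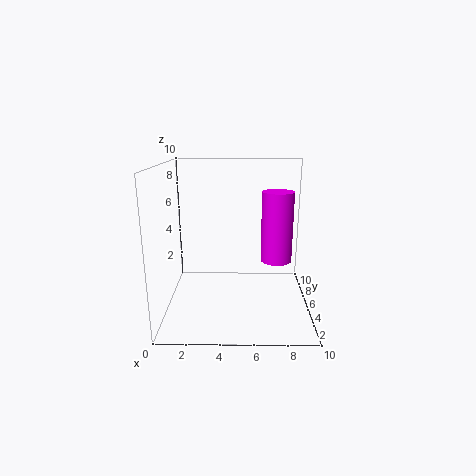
cx = 7.5
cy = 3.5
cz = 4
h = 4.5
color = 'magenta'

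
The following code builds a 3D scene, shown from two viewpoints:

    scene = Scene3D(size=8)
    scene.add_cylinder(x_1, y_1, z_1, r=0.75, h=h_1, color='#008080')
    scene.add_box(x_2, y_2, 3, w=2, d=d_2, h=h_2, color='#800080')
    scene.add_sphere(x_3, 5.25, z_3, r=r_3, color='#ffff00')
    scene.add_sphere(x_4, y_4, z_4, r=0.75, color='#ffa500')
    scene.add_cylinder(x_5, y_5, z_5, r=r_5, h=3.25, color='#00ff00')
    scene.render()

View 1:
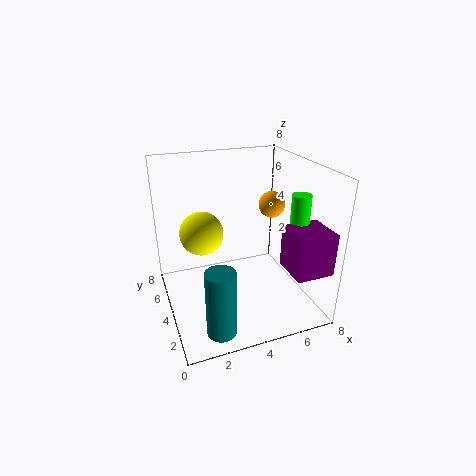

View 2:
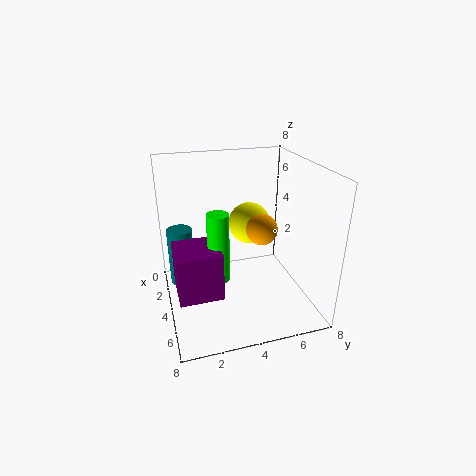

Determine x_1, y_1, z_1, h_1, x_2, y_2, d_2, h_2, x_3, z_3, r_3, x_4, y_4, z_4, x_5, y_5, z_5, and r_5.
x_1 = 2; y_1 = 1; z_1 = 0.5; h_1 = 3.5; x_2 = 5.75; y_2 = 0.25; d_2 = 2; h_2 = 2.25; x_3 = 2.25; z_3 = 4; r_3 = 1.25; x_4 = 6.25; y_4 = 4.5; z_4 = 5.5; x_5 = 6.75; y_5 = 2.25; z_5 = 3.5; r_5 = 0.5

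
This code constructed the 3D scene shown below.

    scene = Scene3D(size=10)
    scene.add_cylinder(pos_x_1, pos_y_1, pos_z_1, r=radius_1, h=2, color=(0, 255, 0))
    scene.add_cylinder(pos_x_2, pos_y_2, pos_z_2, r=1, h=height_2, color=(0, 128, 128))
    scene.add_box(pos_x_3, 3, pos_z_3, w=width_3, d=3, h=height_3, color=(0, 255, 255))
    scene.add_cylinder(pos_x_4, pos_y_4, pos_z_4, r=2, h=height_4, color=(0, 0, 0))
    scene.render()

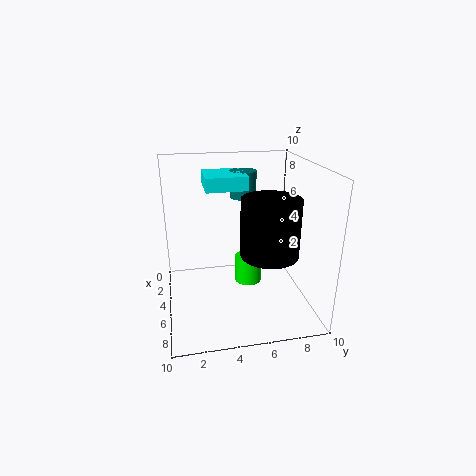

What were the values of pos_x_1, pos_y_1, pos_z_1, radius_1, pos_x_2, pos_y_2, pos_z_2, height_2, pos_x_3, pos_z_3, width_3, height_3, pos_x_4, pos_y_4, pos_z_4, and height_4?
pos_x_1 = 4, pos_y_1 = 6, pos_z_1 = 1, radius_1 = 1, pos_x_2 = 2, pos_y_2 = 6, pos_z_2 = 7, height_2 = 2, pos_x_3 = 1, pos_z_3 = 8, width_3 = 3, height_3 = 1, pos_x_4 = 6, pos_y_4 = 7, pos_z_4 = 4, height_4 = 4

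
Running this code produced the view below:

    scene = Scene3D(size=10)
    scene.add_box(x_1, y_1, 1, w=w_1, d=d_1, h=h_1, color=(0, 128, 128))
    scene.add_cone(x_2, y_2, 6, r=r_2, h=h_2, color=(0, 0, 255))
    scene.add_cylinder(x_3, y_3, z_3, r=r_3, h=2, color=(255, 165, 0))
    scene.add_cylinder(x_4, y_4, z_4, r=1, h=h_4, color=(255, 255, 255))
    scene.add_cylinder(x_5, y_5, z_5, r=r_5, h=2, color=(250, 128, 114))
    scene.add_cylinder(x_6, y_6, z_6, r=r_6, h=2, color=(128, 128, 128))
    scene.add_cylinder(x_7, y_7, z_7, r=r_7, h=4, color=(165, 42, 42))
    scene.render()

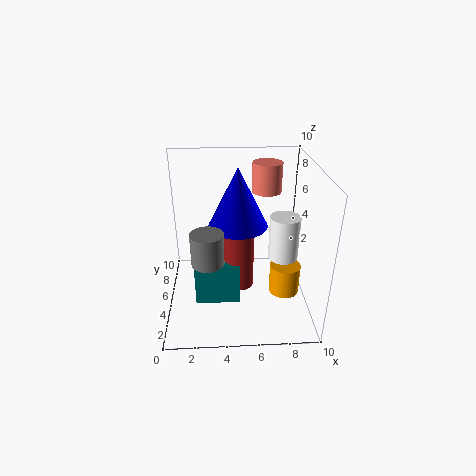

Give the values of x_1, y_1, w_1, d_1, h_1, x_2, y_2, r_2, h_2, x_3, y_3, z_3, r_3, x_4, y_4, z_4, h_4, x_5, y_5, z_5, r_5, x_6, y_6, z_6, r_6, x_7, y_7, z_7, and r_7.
x_1 = 2; y_1 = 3; w_1 = 3; d_1 = 3; h_1 = 3; x_2 = 5; y_2 = 5; r_2 = 2; h_2 = 4; x_3 = 8; y_3 = 3; z_3 = 2; r_3 = 1; x_4 = 8; y_4 = 4; z_4 = 4; h_4 = 3; x_5 = 7; y_5 = 6; z_5 = 8; r_5 = 1; x_6 = 3; y_6 = 2; z_6 = 5; r_6 = 1; x_7 = 5; y_7 = 4; z_7 = 2; r_7 = 1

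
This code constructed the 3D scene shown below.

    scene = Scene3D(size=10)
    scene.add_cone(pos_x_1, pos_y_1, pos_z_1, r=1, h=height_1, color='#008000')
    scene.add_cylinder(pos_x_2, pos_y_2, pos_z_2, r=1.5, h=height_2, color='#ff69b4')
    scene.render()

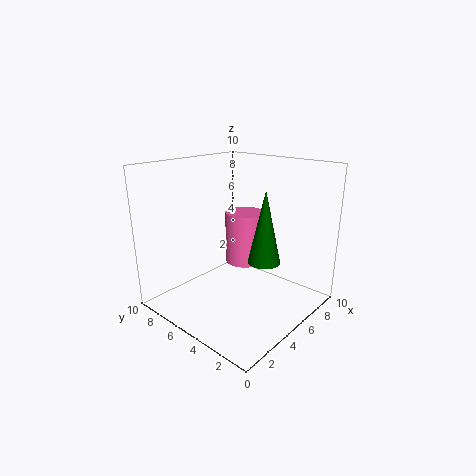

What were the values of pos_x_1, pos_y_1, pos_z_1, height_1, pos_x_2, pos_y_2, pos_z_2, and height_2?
pos_x_1 = 4
pos_y_1 = 2
pos_z_1 = 4.5
height_1 = 4.5
pos_x_2 = 7.5
pos_y_2 = 6.5
pos_z_2 = 2
height_2 = 4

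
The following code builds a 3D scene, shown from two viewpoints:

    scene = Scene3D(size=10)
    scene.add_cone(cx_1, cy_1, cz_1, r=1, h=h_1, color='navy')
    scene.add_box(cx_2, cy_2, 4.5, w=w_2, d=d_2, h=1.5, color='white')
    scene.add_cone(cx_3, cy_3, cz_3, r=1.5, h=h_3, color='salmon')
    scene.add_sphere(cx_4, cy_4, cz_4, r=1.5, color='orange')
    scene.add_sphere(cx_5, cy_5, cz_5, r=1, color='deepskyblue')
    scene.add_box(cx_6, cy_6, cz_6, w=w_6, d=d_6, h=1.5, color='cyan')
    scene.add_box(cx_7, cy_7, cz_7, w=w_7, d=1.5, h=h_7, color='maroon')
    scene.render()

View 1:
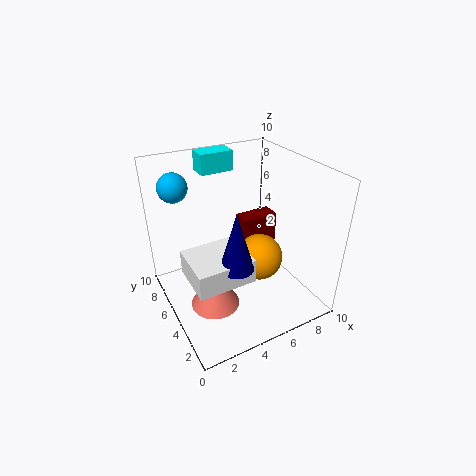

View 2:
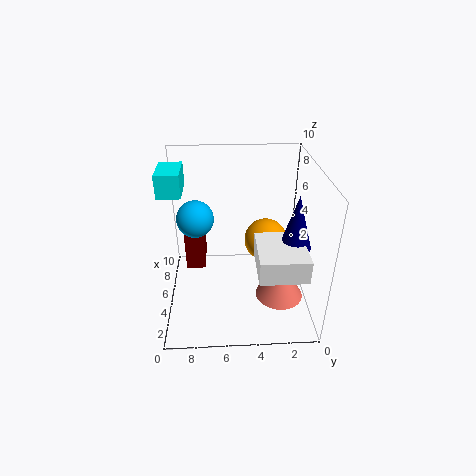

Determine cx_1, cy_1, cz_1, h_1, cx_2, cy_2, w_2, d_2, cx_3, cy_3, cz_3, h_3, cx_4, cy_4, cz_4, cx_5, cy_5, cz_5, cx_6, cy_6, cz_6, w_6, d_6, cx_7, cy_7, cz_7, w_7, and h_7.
cx_1 = 3, cy_1 = 1.5, cz_1 = 5.5, h_1 = 3.5, cx_2 = 0.5, cy_2 = 1, w_2 = 3.5, d_2 = 3, cx_3 = 2, cy_3 = 2.5, cz_3 = 2.5, h_3 = 2.5, cx_4 = 5.5, cy_4 = 3, cz_4 = 4.5, cx_5 = 1.5, cy_5 = 7.5, cz_5 = 8.5, cx_6 = 4, cy_6 = 8.5, cz_6 = 8.5, w_6 = 2.5, d_6 = 1.5, cx_7 = 7, cy_7 = 7.5, cz_7 = 1, w_7 = 3, h_7 = 3.5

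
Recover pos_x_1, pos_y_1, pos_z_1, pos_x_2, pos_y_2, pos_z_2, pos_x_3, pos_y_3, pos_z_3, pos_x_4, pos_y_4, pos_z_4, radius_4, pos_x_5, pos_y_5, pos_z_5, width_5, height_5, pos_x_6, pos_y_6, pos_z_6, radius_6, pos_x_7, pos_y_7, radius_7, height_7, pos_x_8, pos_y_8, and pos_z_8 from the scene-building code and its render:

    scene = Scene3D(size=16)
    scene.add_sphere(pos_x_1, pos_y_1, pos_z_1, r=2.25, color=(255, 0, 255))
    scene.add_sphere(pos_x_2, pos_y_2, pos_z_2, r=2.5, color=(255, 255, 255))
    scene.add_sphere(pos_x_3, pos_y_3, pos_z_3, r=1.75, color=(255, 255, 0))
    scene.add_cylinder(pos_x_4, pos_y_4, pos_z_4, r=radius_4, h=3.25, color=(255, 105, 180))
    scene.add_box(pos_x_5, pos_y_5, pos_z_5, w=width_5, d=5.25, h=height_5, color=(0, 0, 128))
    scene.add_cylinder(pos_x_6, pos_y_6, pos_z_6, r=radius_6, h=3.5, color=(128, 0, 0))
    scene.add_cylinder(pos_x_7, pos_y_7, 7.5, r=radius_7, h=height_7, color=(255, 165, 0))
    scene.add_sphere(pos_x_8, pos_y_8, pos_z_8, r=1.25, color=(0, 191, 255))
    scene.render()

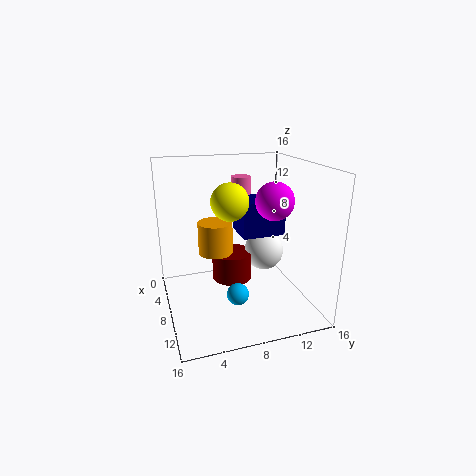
pos_x_1 = 7; pos_y_1 = 12.75; pos_z_1 = 11.5; pos_x_2 = 4.25; pos_y_2 = 12.75; pos_z_2 = 4.25; pos_x_3 = 12.5; pos_y_3 = 5.75; pos_z_3 = 13.5; pos_x_4 = 1.5; pos_y_4 = 10.5; pos_z_4 = 10.25; radius_4 = 1.25; pos_x_5 = 2.25; pos_y_5 = 9.25; pos_z_5 = 7; width_5 = 4.25; height_5 = 4.25; pos_x_6 = 4; pos_y_6 = 8.5; pos_z_6 = 1; radius_6 = 2.5; pos_x_7 = 9.75; pos_y_7 = 5; radius_7 = 1.75; height_7 = 3.25; pos_x_8 = 9.5; pos_y_8 = 7.5; pos_z_8 = 1.75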